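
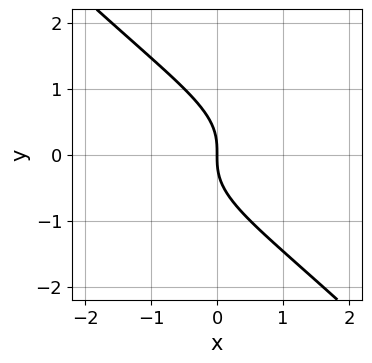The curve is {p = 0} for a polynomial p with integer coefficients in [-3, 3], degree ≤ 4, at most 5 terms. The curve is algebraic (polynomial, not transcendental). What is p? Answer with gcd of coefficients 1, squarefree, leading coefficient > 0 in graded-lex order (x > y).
x*y^2 + y^3 + x

Degree: a generic line meets the curve in up to 3 points, so deg p = 3.
Checking where it meets the axes: one y-axis crossing is at y = 0; one x-axis crossing is at x = 0.
These observations pin down the coefficients.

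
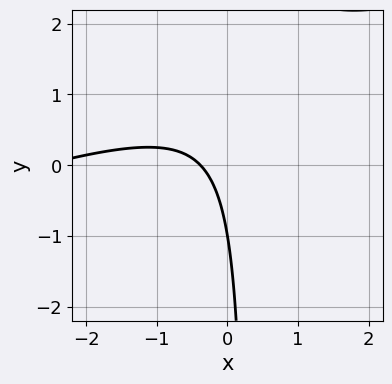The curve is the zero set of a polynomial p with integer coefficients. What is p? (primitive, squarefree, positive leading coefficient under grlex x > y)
(a) Degree: the shape is more complex than any degree-1 curve, so deg p = 2.
(b) From the axis intercepts and sections: it meets the y-axis at y = -1 (among the integer gridlines).
(c) These observations pin down the coefficients.

x^2 - 3*x*y + 3*x + y + 1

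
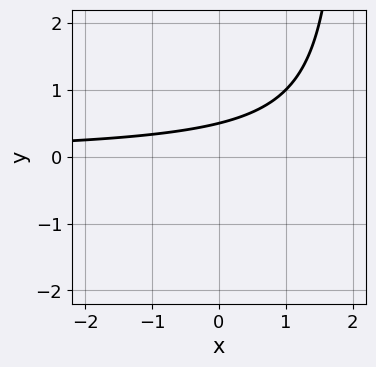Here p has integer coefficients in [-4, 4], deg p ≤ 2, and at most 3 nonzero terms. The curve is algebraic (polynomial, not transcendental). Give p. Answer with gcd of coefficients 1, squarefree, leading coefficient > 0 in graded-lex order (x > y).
x*y - 2*y + 1

First, degree: no degree-1 curve has this shape, so deg p = 2.
Then, against the integer gridlines: it misses every integer gridline on the x-axis.
Finally, together with the visible shape, these determine p as stated.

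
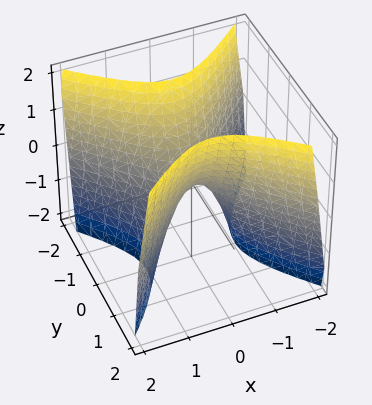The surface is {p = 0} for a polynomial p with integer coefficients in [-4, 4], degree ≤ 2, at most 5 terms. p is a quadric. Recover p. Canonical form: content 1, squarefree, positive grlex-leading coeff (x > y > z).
2*x^2 - 2*y^2 + z

Degree: a hyperbolic paraboloid; a quadric, so deg p = 2.
Symmetries: the y ↦ −y reflection is a symmetry, so y appears only in even powers; mirror symmetry x ↦ −x ⇒ only even powers of x.
Reading off the gridlines: one x-axis crossing is at x = 0; it meets the y-axis at y = 0 (among the integer gridlines); one z-axis crossing is at z = 0.
Matching integer coefficients to the picture gives p.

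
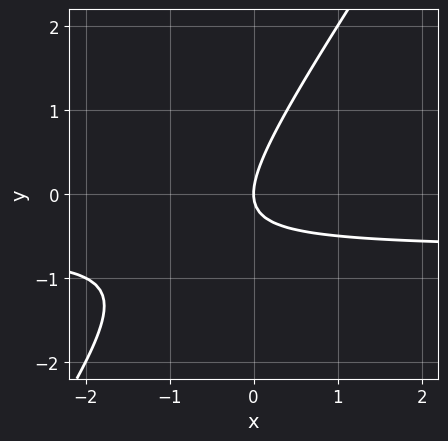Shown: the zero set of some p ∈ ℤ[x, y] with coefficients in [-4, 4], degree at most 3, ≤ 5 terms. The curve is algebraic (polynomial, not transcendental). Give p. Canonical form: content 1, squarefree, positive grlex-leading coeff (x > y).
(a) deg p = 2.
(b) Reading off the gridlines: it crosses the x-axis at the gridline x = 0; it crosses the y-axis at the gridline y = 0.
(c) Matching integer coefficients to the picture gives p.

3*x*y - 2*y^2 + 2*x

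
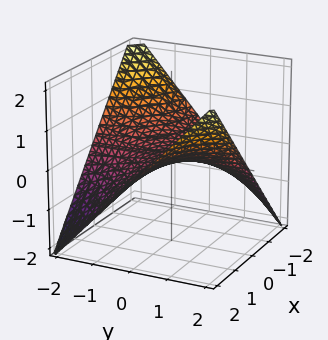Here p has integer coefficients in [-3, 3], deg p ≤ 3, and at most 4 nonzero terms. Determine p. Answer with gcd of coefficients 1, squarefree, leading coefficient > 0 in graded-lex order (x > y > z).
Degree: a saddle surface; a quadric, so deg p = 2.
From the axis intercepts and sections: the visible y-axis segment lies entirely on the surface; the visible x-axis segment lies entirely on the surface; one z-axis crossing is at z = 0.
The integer polynomial consistent with all of this is the stated p.

x*y - 2*z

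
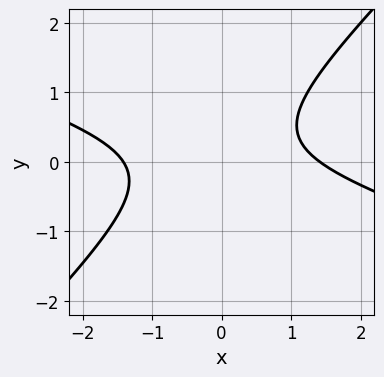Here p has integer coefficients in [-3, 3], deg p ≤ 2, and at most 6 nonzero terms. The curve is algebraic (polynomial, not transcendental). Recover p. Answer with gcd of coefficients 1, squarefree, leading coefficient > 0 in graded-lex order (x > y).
x^2 + 2*x*y - 3*y^2 + y - 2

The degree is 2 — the shape is more complex than any degree-1 curve.
Observable constraints: it misses every integer gridline on the y-axis.
Matching integer coefficients to the picture gives p.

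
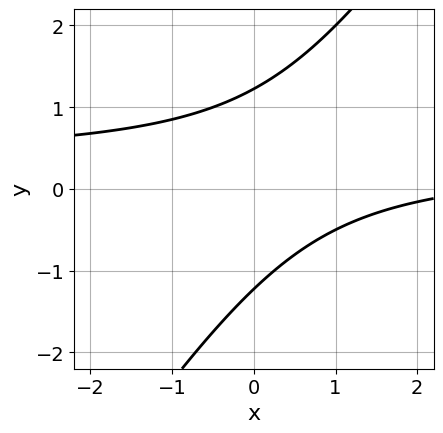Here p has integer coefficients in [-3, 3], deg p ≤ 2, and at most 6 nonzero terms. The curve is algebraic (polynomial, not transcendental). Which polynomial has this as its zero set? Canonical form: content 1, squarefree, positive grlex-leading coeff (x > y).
3*x*y - 2*y^2 - x + 3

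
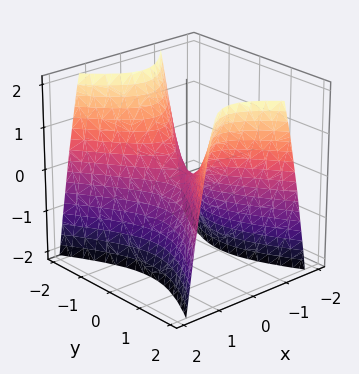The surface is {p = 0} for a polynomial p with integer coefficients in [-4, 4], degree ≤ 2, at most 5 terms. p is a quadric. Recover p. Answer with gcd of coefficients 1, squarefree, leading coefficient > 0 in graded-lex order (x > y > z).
(a) deg p = 2. A hyperbolic paraboloid; a quadric.
(b) Symmetries: the y ↦ −y reflection is a symmetry, so y appears only in even powers; it's symmetric under x → −x, forcing even powers of x.
(c) Reading off the gridlines: one x-axis crossing is at x = 0; it crosses the y-axis at the gridline y = 0.
(d) Putting this together gives p.

2*x^2 - y^2 + z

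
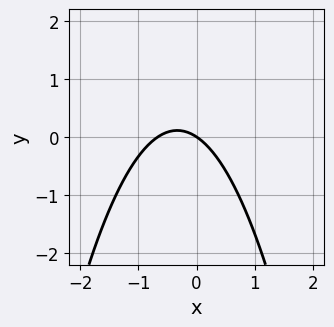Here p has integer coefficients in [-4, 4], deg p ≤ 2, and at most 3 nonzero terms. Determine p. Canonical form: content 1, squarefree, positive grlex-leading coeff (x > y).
3*x^2 + 2*x + 3*y

deg p = 2. A generic line meets the curve in up to 2 points.
Against the integer gridlines: it crosses the y-axis at the gridline y = 0; it crosses the x-axis at the gridline x = 0.
Putting this together gives p.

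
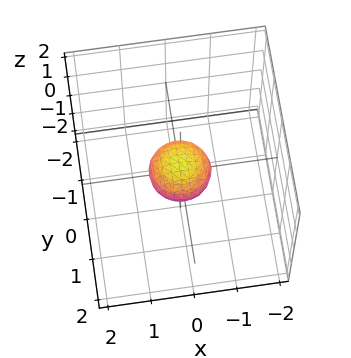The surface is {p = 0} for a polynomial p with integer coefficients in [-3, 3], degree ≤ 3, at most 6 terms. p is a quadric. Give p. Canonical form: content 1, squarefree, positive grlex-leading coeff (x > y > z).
1. The degree is 2 — a closed, bounded, convex surface; a quadric.
2. Symmetry: the z-axis is an axis of rotation, so x and y enter only as x² + y²; the z ↦ −z reflection is a symmetry, so z appears only in even powers.
3. Reading off the gridlines: a circular section at z = 0 has radius between 0 and 1.
4. Together with the visible shape, these determine p as stated.

2*x^2 + 2*y^2 + 3*z^2 - 1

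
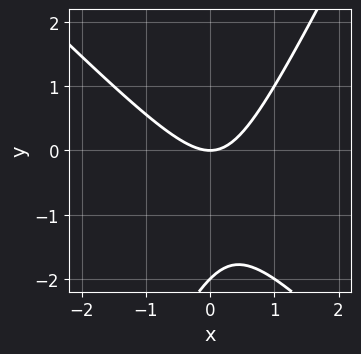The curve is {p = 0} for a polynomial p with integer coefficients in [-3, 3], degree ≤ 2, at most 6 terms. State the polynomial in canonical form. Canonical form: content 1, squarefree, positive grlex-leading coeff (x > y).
2*x^2 + x*y - y^2 - 2*y

Degree: no degree-1 curve has this shape, so deg p = 2.
Observable constraints: one x-axis crossing is at x = 0; the y-axis gridline crossings are at y ∈ {-2, 0}.
Matching integer coefficients to the picture gives p.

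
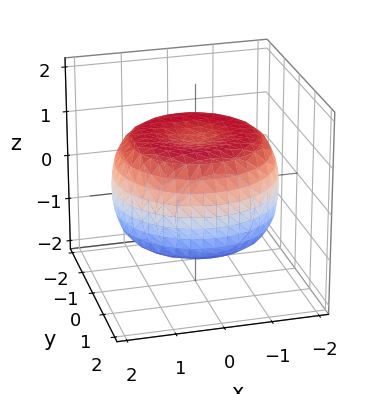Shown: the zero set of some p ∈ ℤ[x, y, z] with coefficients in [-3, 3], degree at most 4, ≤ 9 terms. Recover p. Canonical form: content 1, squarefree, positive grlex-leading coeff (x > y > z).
(a) deg p = 4.
(b) Symmetries: the z-axis is an axis of rotation, so x and y enter only as x² + y².
(c) Against the integer gridlines: the z-axis gridline crossings are at z ∈ {-1, 1}; a circular section at z = -1 has radius between 1 and 2.
(d) Fitting integer coefficients to these (and the overall shape) gives p.

x^4 + 2*x^2*y^2 + y^4 - 2*x^2 - 2*y^2 + 3*z^2 - 3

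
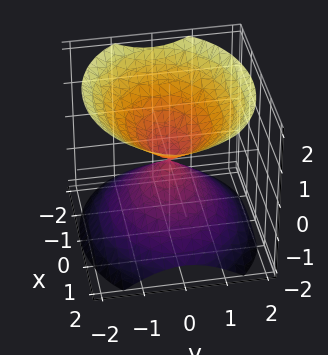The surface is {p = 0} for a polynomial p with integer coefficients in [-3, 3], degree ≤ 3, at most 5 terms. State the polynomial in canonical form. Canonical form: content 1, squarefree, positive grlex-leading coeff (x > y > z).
2*x^2 + 3*y^2 - 3*z^2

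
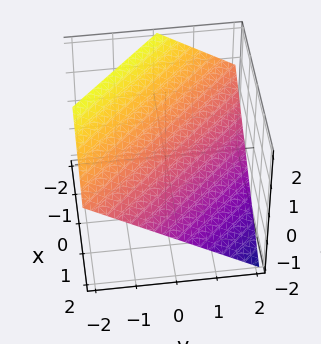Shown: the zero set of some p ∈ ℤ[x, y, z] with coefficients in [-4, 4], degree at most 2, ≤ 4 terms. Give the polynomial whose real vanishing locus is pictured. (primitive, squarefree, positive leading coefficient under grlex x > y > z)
First, deg p = 1. Every cross-section is a straight line — this is a plane.
Then, reading off the gridlines: one x-axis crossing is at x = 1; it crosses the y-axis at the gridline y = 1.
Finally, assembling these constraints gives the stated polynomial.

2*x + 2*y + 3*z - 2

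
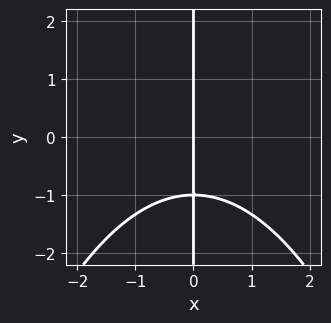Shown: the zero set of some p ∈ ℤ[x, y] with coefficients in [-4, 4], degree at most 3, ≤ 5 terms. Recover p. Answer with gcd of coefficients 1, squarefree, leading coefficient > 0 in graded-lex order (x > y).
x^3 + 3*x*y + 3*x

deg p = 3. No degree-2 curve has this shape.
Observable constraints: the visible y-axis segment lies entirely on the curve; it crosses the x-axis at the gridline x = 0.
Fitting integer coefficients to these (and the overall shape) gives p.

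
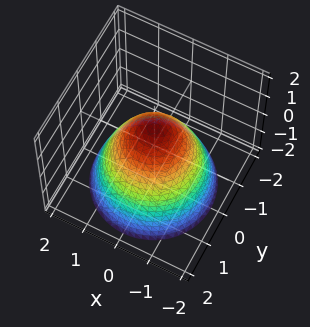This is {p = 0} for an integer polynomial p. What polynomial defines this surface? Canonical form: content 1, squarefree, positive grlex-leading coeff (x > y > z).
First, the degree is 2 — a generic line meets the surface in up to 2 points.
Then, by symmetry, the surface is invariant under rotation about z: p = q(x² + y², z).
Next, checking where it meets the axes: a circular section at z = -1 has radius between 1 and 2; it crosses the z-axis at the gridline z = 1.
Finally, together with the visible shape, these determine p as stated.

x^2 + y^2 + z - 1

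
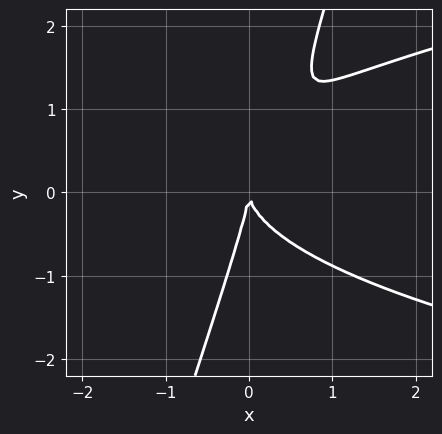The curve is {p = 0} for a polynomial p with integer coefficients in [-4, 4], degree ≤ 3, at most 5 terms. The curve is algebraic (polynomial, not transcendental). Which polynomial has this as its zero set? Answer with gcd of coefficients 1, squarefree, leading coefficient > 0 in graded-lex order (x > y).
3*x*y^2 - y^3 - 3*x^2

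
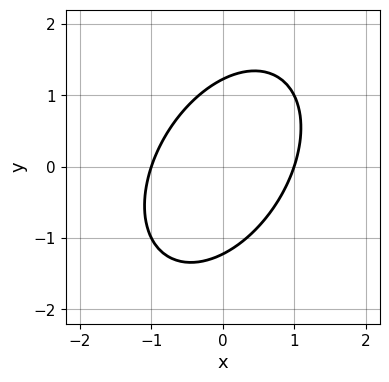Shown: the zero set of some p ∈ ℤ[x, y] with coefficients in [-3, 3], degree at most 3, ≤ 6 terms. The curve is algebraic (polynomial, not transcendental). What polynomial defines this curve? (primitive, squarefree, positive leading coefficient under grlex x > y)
3*x^2 - 2*x*y + 2*y^2 - 3

Degree: no degree-1 curve has this shape, so deg p = 2.
Against the integer gridlines: the x-axis gridline crossings are at x ∈ {-1, 1}.
Matching integer coefficients to the picture gives p.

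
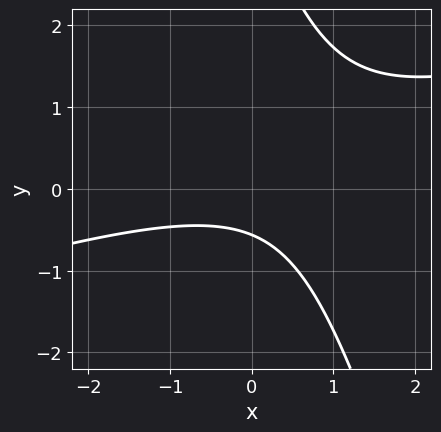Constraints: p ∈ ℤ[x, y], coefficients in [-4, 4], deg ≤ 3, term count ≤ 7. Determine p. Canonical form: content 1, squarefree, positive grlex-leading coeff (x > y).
x^2 - 3*x*y - y^2 + 3*y + 2

1. The degree is 2 — the shape is more complex than any degree-1 curve.
2. Observable constraints: it misses every integer gridline on the x-axis.
3. Fitting integer coefficients to these (and the overall shape) gives p.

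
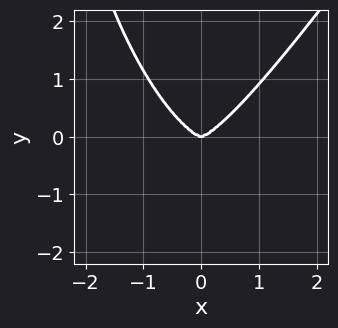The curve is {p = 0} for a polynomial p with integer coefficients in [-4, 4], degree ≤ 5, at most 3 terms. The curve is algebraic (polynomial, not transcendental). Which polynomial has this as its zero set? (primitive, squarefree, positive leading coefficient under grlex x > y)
3*x^4 - x*y^3 - 3*y^3

1. The degree is 4 — a generic line meets the curve in up to 4 points.
2. Checking where it meets the axes: one x-axis crossing is at x = 0; it meets the y-axis at y = 0 (among the integer gridlines).
3. Solving for integer coefficients yields p as stated.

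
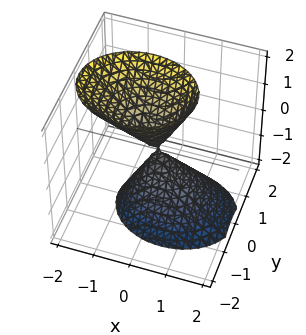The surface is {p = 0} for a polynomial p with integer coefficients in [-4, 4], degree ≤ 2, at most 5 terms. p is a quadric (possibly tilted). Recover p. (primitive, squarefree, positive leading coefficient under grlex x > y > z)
2*x^2 + x*z + 3*y^2 - z^2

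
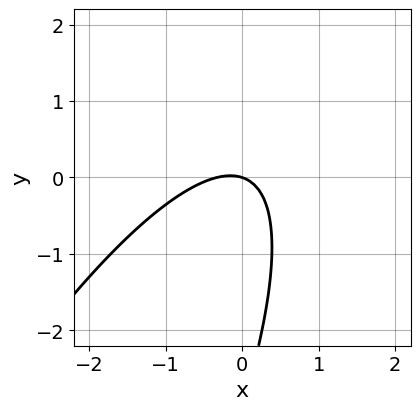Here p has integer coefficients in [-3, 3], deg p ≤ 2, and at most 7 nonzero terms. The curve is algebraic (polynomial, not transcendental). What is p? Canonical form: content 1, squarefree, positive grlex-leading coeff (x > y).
The degree is 2 — a generic line meets the curve in up to 2 points.
Observable constraints: it crosses the x-axis at the gridline x = 0; it crosses the y-axis at the gridline y = 0.
Fitting integer coefficients to these (and the overall shape) gives p.

3*x^2 - 3*x*y + y^2 + x + 3*y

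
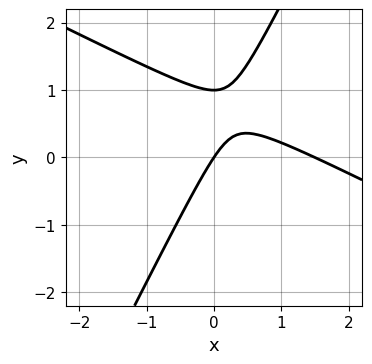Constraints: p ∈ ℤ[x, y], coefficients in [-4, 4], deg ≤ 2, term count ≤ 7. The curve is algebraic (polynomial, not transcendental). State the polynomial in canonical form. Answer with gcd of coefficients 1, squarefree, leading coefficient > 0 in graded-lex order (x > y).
2*x^2 + 3*x*y - 2*y^2 - 3*x + 2*y

1. Degree: the shape is more complex than any degree-1 curve, so deg p = 2.
2. Reading off the gridlines: one x-axis crossing is at x = 0; the y-axis gridline crossings are at y ∈ {0, 1}.
3. Solving for integer coefficients yields p as stated.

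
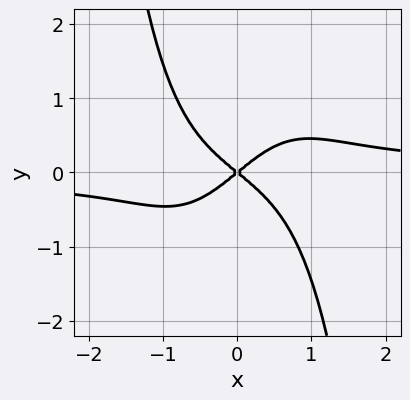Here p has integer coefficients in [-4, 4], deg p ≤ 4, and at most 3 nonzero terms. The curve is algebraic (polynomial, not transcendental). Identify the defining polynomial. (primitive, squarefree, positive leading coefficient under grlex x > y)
(a) Degree: no degree-3 curve has this shape, so deg p = 4.
(b) From the axis intercepts and sections: it meets the x-axis at x = 0 (among the integer gridlines); it crosses the y-axis at the gridline y = 0.
(c) The integer polynomial consistent with all of this is the stated p.

3*x^3*y - 2*x^2 + 3*y^2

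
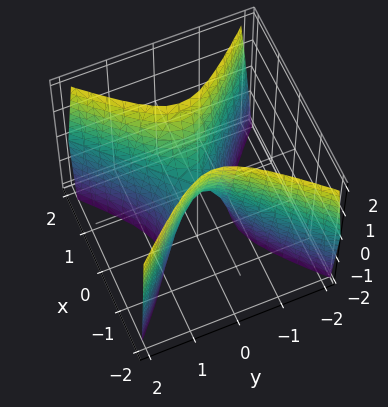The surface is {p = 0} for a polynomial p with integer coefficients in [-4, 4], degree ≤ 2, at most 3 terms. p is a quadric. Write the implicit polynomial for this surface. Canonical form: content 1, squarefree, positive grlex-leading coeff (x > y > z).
3*x^2 - 3*y^2 - z

(a) deg p = 2. A saddle surface; a quadric.
(b) Symmetries: mirror symmetry x ↦ −x ⇒ only even powers of x; the y ↦ −y reflection is a symmetry, so y appears only in even powers.
(c) Observable constraints: it crosses the z-axis at the gridline z = 0; it meets the y-axis at y = 0 (among the integer gridlines); one x-axis crossing is at x = 0.
(d) Solving for integer coefficients yields p as stated.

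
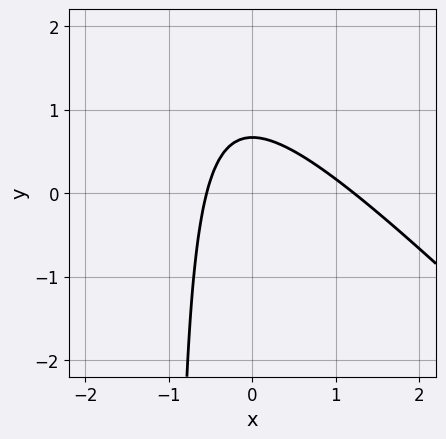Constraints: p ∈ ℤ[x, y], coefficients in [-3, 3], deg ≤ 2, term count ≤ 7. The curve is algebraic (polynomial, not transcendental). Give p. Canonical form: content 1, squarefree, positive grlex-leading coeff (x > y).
3*x^2 + 3*x*y - 2*x + 3*y - 2

1. deg p = 2. The shape is more complex than any degree-1 curve.
2. The integer polynomial consistent with all of this is the stated p.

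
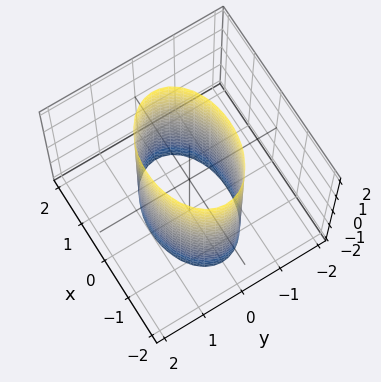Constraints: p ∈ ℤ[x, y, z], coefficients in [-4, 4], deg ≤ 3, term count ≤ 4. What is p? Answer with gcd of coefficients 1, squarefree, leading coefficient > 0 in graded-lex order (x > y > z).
1. deg p = 2.
2. Symmetries: it's symmetric under y → −y, forcing even powers of y; mirror symmetry x ↦ −x ⇒ only even powers of x; mirror symmetry z ↦ −z ⇒ only even powers of z.
3. From the visible intercepts: among the integer gridlines, it crosses the y-axis at y ∈ {-1, 1}; no z-intercept at any integer in the box.
4. Fitting integer coefficients to these (and the overall shape) gives p.

x^2 + 2*y^2 - 2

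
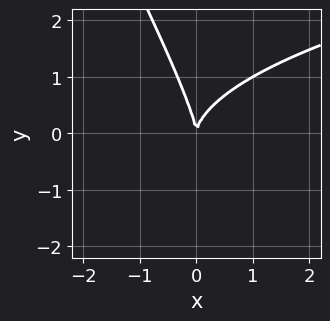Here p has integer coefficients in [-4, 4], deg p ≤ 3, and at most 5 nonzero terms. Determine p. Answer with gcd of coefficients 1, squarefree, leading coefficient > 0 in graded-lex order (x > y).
1. The degree is 3 — the shape is more complex than any degree-2 curve.
2. From the axis intercepts and sections: one y-axis crossing is at y = 0; it crosses the x-axis at the gridline x = 0.
3. Together with the visible shape, these determine p as stated.

2*x*y^2 + y^3 - 3*x^2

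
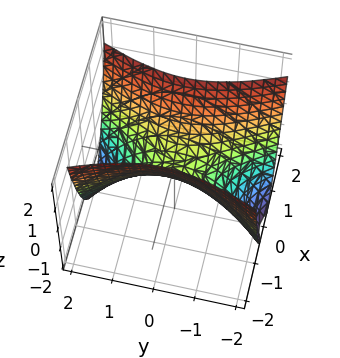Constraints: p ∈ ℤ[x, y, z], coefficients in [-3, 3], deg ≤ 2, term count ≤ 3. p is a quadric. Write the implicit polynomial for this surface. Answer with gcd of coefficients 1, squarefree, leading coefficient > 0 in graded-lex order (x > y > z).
The degree is 2 — a saddle surface; a quadric.
Symmetries: it's symmetric under x → −x, forcing even powers of x; mirror symmetry y ↦ −y ⇒ only even powers of y.
Reading off the gridlines: one y-axis crossing is at y = 0; it meets the x-axis at x = 0 (among the integer gridlines).
These observations pin down the coefficients.

3*x^2 - y^2 - 2*z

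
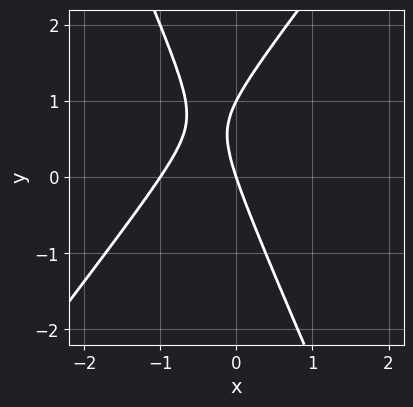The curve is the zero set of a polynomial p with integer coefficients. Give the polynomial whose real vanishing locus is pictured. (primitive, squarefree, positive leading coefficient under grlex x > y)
3*x^2 - x*y - y^2 + 3*x + y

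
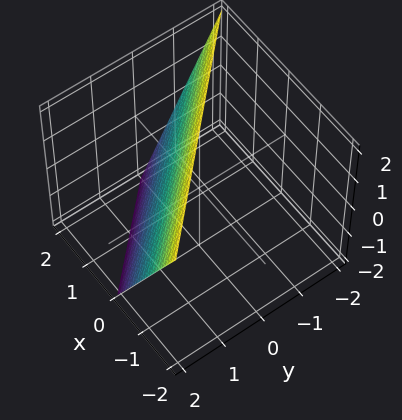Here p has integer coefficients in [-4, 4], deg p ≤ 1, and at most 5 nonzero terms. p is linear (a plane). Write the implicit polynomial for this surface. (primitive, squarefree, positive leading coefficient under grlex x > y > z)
2*x + 2*y + z - 2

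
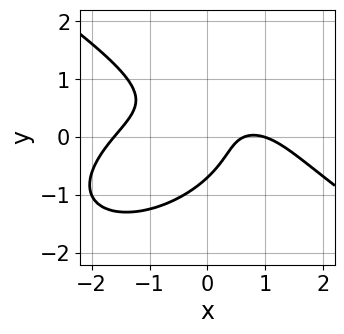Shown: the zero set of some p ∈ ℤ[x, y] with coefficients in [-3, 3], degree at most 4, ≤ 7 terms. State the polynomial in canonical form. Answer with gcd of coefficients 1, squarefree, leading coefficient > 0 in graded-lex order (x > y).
First, deg p = 3. A generic line meets the curve in up to 3 points.
Next, checking where it meets the axes: it meets the x-axis at x = 1 (among the integer gridlines).
Finally, these observations pin down the coefficients.

x^3 + 3*y^3 + 3*x*y - 2*x + 1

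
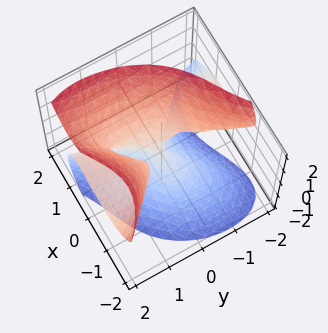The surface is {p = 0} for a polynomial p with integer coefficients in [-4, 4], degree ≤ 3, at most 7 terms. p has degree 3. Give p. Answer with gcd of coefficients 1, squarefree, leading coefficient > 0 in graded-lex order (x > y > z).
1. deg p = 3. No degree-2 surface has this shape.
2. Reading off the gridlines: one y-axis crossing is at y = 0; one x-axis crossing is at x = 0.
3. Together with the visible shape, these determine p as stated.

3*x^3 - 3*x*y*z + 3*y^2*z - 2*z^3 - y^2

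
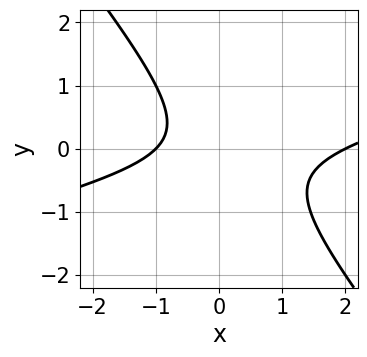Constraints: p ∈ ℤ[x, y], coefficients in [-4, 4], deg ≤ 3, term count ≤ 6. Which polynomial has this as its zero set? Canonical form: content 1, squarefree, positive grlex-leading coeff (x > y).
x^2 - 3*x*y - 3*y^2 - x - 2

First, degree: no degree-1 curve has this shape, so deg p = 2.
Next, against the integer gridlines: no y-intercept at any integer in the box; the x-axis gridline crossings are at x ∈ {-1, 2}.
Finally, fitting integer coefficients to these (and the overall shape) gives p.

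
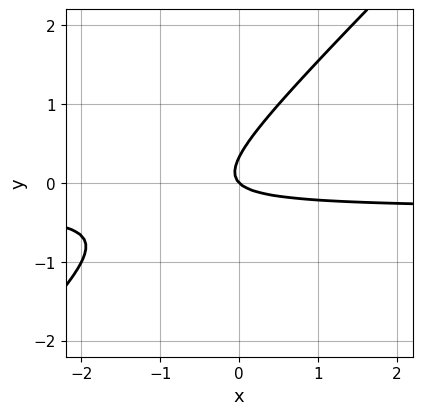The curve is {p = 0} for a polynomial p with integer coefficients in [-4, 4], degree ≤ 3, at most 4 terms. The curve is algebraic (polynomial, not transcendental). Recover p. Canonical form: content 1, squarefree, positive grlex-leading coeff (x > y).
Degree: a generic line meets the curve in up to 2 points, so deg p = 2.
Against the integer gridlines: it meets the y-axis at y = 0 (among the integer gridlines); it crosses the x-axis at the gridline x = 0.
Matching integer coefficients to the picture gives p.

3*x*y - 3*y^2 + x + y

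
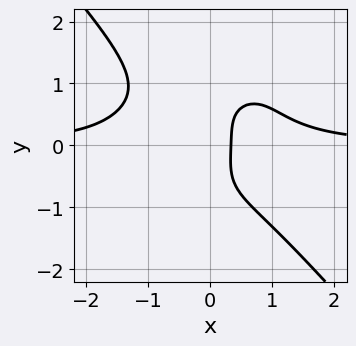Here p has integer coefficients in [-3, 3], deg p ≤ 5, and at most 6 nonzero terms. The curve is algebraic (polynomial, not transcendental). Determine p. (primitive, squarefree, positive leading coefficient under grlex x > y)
3*x^3*y + 2*y^4 - 3*x + 1

The degree is 4 — a generic line meets the curve in up to 4 points.
From the visible intercepts: the curve avoids every integer y-axis point in the box.
Together with the visible shape, these determine p as stated.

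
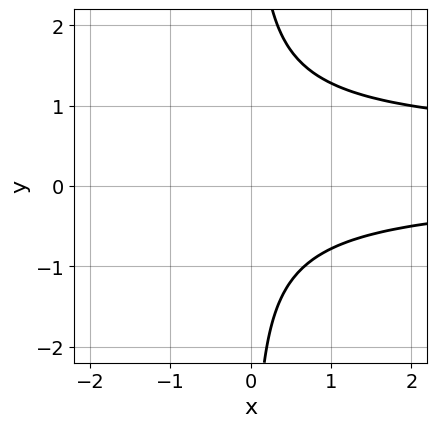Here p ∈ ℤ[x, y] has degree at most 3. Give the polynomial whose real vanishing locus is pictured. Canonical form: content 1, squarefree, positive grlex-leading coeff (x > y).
1. Degree: the shape is more complex than any degree-2 curve, so deg p = 3.
2. From the axis intercepts and sections: no y-intercept at any integer in the box; no x-intercept at any integer in the box.
3. Matching integer coefficients to the picture gives p.

2*x*y^2 - x*y - 2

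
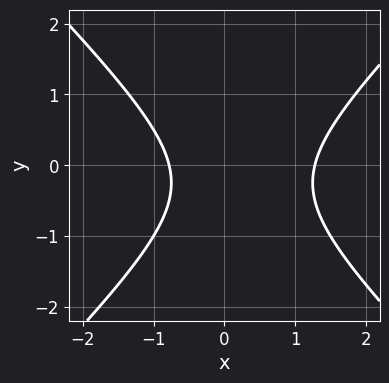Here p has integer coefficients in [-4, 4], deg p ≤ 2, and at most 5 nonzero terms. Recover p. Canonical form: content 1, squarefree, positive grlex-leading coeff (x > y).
2*x^2 - 2*y^2 - x - y - 2

Degree: the shape is more complex than any degree-1 curve, so deg p = 2.
From the visible intercepts: the curve avoids every integer y-axis point in the box.
These observations pin down the coefficients.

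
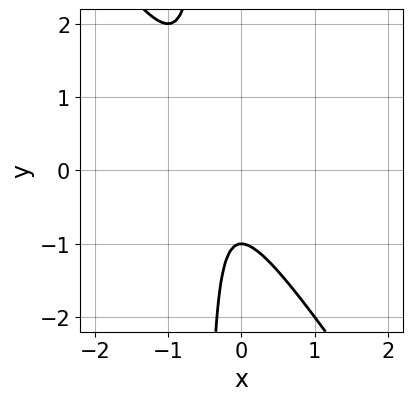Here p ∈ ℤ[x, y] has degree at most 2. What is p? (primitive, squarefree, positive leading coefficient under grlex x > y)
First, the degree is 2 — no degree-1 curve has this shape.
Next, reading off the gridlines: one y-axis crossing is at y = -1; it misses every integer gridline on the x-axis.
Finally, fitting integer coefficients to these (and the overall shape) gives p.

3*x^2 + 2*x*y + 2*x + y + 1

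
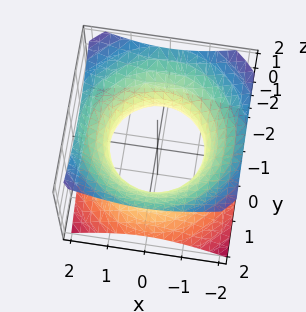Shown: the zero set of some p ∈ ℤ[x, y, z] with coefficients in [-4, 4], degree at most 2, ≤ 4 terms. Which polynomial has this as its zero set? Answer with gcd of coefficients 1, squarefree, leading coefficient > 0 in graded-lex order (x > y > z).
2*x^2 + 2*y^2 - 3*z^2 - 3

(a) Degree: no degree-1 surface has this shape, so deg p = 2.
(b) Symmetries: every cross-section ⟂ z is a circle, so x, y appear only via x² + y².
(c) Observable constraints: a circular section at z = -1 has radius between 1 and 2; no z-intercept at any integer in the box.
(d) Together with the visible shape, these determine p as stated.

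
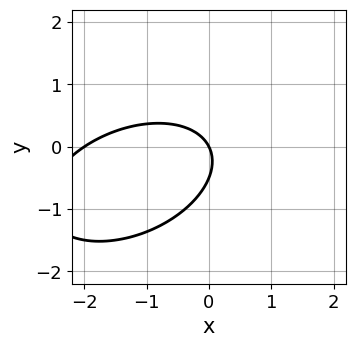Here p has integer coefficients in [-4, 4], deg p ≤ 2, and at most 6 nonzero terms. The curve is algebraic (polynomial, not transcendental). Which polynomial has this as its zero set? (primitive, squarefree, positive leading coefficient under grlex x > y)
x^2 - x*y + 2*y^2 + 2*x + y

Degree: no degree-1 curve has this shape, so deg p = 2.
Against the integer gridlines: the x-axis gridline crossings are at x ∈ {-2, 0}; it meets the y-axis at y = 0 (among the integer gridlines).
The integer polynomial consistent with all of this is the stated p.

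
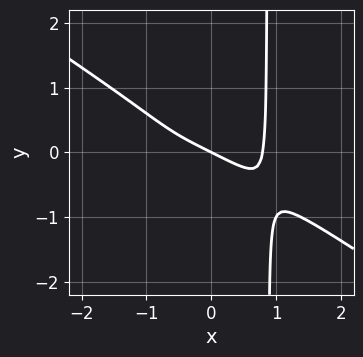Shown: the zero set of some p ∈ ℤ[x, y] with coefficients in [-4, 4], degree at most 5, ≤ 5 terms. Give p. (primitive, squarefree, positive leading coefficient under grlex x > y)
(a) The degree is 4 — no degree-3 curve has this shape.
(b) Observable constraints: one y-axis crossing is at y = 0; it crosses the x-axis at the gridline x = 0.
(c) Solving for integer coefficients yields p as stated.

2*x^4 + 3*x^3*y - x - 2*y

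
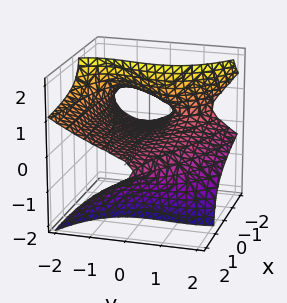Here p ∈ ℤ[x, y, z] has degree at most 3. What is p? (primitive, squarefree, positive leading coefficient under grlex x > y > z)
deg p = 3. A generic line meets the surface in up to 3 points.
Checking where it meets the axes: the visible x-axis segment lies entirely on the surface; one z-axis crossing is at z = 0; one y-axis crossing is at y = 0.
Matching integer coefficients to the picture gives p.

3*x*z^2 + y^3 + y^2*z + x*y + 3*z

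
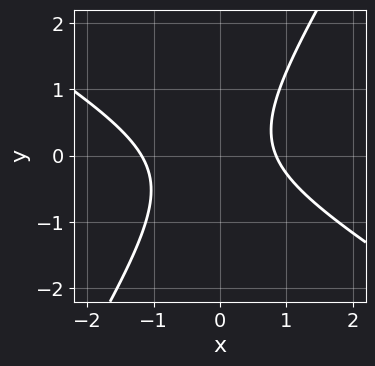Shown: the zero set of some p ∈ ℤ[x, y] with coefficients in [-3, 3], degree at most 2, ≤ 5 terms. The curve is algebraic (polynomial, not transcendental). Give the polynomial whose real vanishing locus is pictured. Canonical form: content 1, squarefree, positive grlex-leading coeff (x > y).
Degree: no degree-1 curve has this shape, so deg p = 2.
Checking where it meets the axes: no y-intercept at any integer in the box.
Fitting integer coefficients to these (and the overall shape) gives p.

3*x^2 + 3*x*y - 3*y^2 + x - 3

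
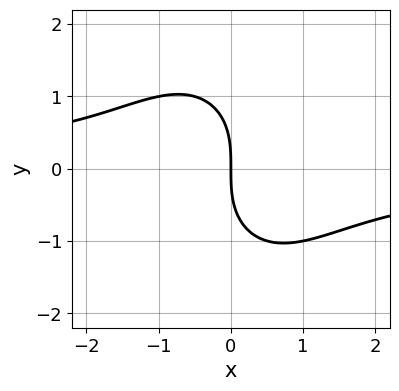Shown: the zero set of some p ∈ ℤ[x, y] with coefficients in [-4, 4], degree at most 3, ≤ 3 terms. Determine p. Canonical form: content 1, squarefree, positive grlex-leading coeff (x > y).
2*x^2*y + y^3 + 3*x

1. deg p = 3. No degree-2 curve has this shape.
2. Against the integer gridlines: it crosses the x-axis at the gridline x = 0; it crosses the y-axis at the gridline y = 0.
3. The integer polynomial consistent with all of this is the stated p.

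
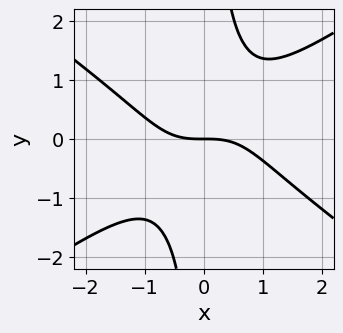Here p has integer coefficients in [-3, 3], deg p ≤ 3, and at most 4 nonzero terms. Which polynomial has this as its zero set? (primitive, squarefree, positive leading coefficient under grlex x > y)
x^3 - 2*x*y^2 + 2*y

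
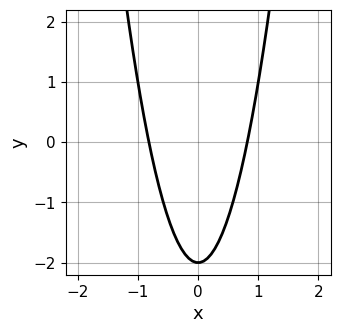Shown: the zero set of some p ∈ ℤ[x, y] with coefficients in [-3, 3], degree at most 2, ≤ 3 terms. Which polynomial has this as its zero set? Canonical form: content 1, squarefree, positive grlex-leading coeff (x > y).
3*x^2 - y - 2

(a) Degree: the shape is more complex than any degree-1 curve, so deg p = 2.
(b) Symmetries: the x ↦ −x reflection is a symmetry, so x appears only in even powers.
(c) Observable constraints: it crosses the y-axis at the gridline y = -2.
(d) Fitting integer coefficients to these (and the overall shape) gives p.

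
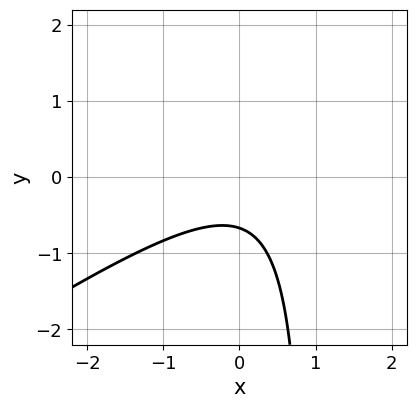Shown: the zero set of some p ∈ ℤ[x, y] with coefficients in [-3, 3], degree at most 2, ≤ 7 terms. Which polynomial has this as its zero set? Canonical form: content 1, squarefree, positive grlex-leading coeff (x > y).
(a) Degree: no degree-1 curve has this shape, so deg p = 2.
(b) Checking where it meets the axes: it misses every integer gridline on the x-axis.
(c) Matching integer coefficients to the picture gives p.

2*x^2 - 3*x*y - x + 3*y + 2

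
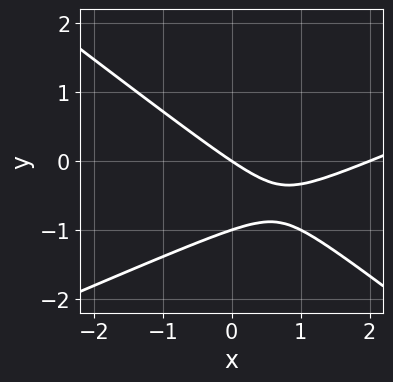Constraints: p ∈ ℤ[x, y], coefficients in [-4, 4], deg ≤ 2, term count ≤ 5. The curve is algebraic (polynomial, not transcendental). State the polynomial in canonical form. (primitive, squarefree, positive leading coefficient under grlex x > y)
x^2 - x*y - 3*y^2 - 2*x - 3*y

(a) The degree is 2 — a generic line meets the curve in up to 2 points.
(b) Reading off the gridlines: the x-axis gridline crossings are at x ∈ {0, 2}; among the integer gridlines, it crosses the y-axis at y ∈ {-1, 0}.
(c) Assembling these constraints gives the stated polynomial.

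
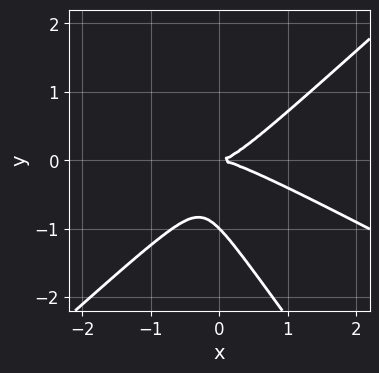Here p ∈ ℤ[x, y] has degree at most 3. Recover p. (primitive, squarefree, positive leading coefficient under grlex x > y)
(a) The degree is 3 — no degree-2 curve has this shape.
(b) From the visible intercepts: one x-axis crossing is at x = 0; the y-axis gridline crossings are at y ∈ {-1, 0}.
(c) Matching integer coefficients to the picture gives p.

2*x^3 + 3*x^2*y - 3*x*y^2 - 3*y^3 - 3*y^2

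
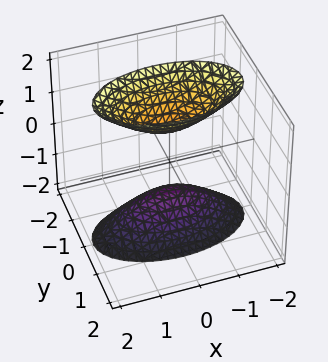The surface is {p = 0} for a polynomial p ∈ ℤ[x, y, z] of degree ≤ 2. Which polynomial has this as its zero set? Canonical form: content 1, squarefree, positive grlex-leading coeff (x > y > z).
x^2 + 3*y^2 - z^2 + 1

First, there are 2 components. They look like related sheets of one shape, so recover p as a whole.
Next, deg p = 2. Two separate bowl-shaped sheets opening away from each other; a quadric.
Next, symmetries: it's symmetric under y → −y, forcing even powers of y; the x ↦ −x reflection is a symmetry, so x appears only in even powers; mirror symmetry z ↦ −z ⇒ only even powers of z.
Next, checking where it meets the axes: the z-axis gridline crossings are at z ∈ {-1, 1}; it misses every integer gridline on the x-axis; no y-intercept at any integer in the box.
Finally, putting this together gives p.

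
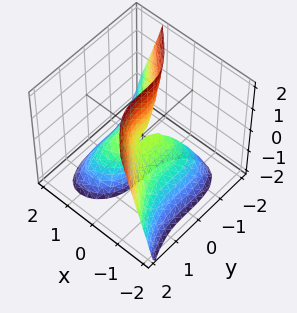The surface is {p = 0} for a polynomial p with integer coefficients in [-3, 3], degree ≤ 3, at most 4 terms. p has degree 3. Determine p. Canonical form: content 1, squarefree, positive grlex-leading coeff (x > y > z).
2*x^3 + y^3 + 3*x*z

1. Degree: no degree-2 surface has this shape, so deg p = 3.
2. Checking where it meets the axes: it meets the x-axis at x = 0 (among the integer gridlines); it meets the y-axis at y = 0 (among the integer gridlines); the visible z-axis segment lies entirely on the surface.
3. Assembling these constraints gives the stated polynomial.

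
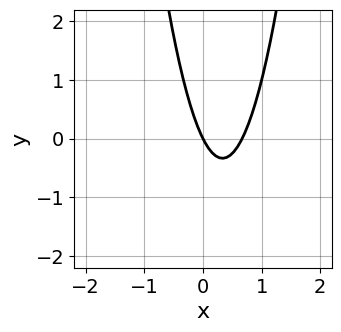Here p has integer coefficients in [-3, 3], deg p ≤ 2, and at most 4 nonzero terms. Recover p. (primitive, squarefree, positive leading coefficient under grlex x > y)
3*x^2 - 2*x - y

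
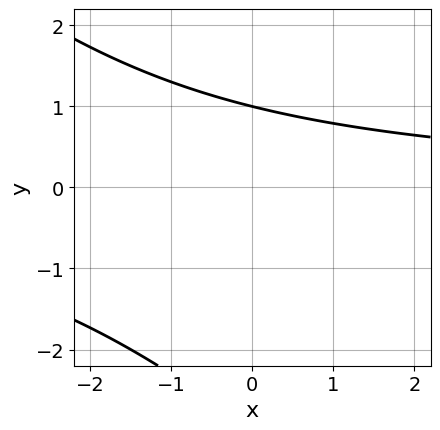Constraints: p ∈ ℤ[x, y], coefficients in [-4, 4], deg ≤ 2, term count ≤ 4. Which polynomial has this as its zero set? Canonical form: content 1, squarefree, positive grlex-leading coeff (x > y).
1. The degree is 2 — no degree-1 curve has this shape.
2. From the axis intercepts and sections: the curve avoids every integer x-axis point in the box; one y-axis crossing is at y = 1.
3. Assembling these constraints gives the stated polynomial.

x*y + y^2 + 2*y - 3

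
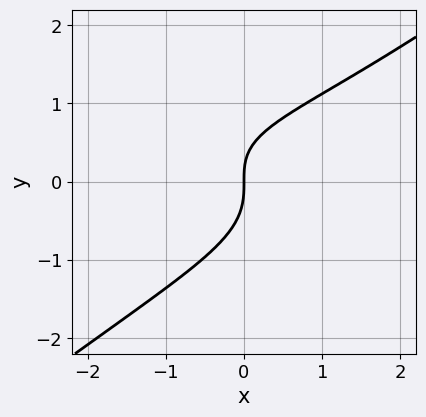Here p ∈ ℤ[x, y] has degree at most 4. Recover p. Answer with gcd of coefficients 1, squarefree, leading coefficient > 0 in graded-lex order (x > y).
x^2*y + x*y^2 - 3*y^3 - x*y + 3*x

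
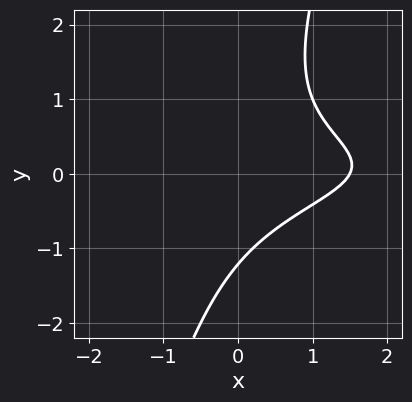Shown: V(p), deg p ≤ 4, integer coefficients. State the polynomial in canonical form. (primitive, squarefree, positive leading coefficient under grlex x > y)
3*x*y^2 - y^3 + 2*x - y - 3

(a) The degree is 3 — the shape is more complex than any degree-2 curve.
(b) The integer polynomial consistent with all of this is the stated p.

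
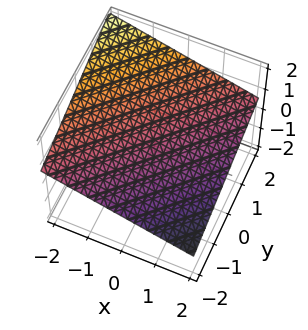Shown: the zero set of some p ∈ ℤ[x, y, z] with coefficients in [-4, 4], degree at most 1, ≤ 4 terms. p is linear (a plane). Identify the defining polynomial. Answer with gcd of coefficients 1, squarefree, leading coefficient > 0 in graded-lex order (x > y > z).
x - y + 3*z - 2

1. The degree is 1 — every cross-section is a straight line — this is a plane.
2. Against the integer gridlines: one y-axis crossing is at y = -2; it meets the x-axis at x = 2 (among the integer gridlines).
3. Fitting integer coefficients to these (and the overall shape) gives p.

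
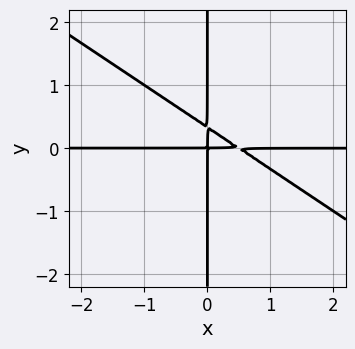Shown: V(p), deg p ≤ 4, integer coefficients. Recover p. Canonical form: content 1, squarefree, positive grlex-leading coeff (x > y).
1. deg p = 3. No degree-2 curve has this shape.
2. From the visible intercepts: the visible y-axis segment lies entirely on the curve; every point of the x-axis in the box is on the curve.
3. Together with the visible shape, these determine p as stated.

2*x^2*y + 3*x*y^2 - x*y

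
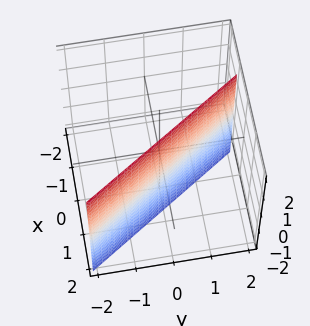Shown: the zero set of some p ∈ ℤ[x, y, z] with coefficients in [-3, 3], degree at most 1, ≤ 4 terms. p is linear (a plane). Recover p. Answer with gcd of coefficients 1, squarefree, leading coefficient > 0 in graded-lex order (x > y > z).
3*x + 2*y - 2

First, deg p = 1. The surface is flat (a plane).
Next, observable constraints: the surface avoids every integer z-axis point in the box; one y-axis crossing is at y = 1.
Finally, together with the visible shape, these determine p as stated.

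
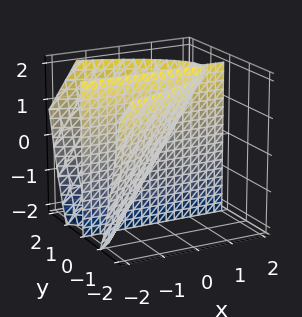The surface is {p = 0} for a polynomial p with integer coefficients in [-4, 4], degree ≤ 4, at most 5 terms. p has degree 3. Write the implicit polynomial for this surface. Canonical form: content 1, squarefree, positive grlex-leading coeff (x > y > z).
First, there are 2 components.
Next, deg p = 3.
Then, from the visible intercepts: the visible x-axis segment lies entirely on the surface; one y-axis crossing is at y = 0.
Finally, putting this together gives p.

2*y^3 + 3*x*y - 2*y*z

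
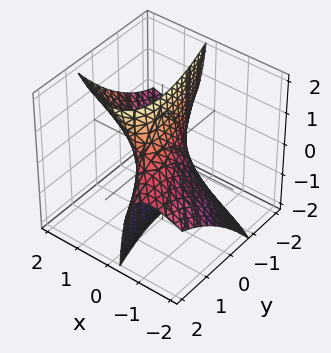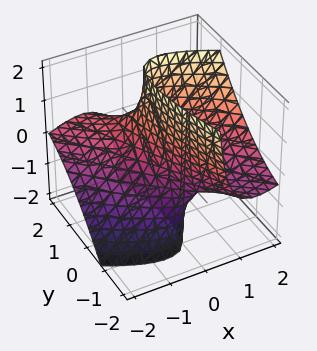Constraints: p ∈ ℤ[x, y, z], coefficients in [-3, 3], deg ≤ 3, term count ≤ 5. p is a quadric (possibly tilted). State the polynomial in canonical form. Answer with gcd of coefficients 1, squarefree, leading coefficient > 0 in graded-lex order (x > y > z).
2*x^2 + 3*x*y - 3*x*z + y^2 - 1

1. Degree: the shape is more complex than any degree-1 surface, so deg p = 2.
2. Checking where it meets the axes: among the integer gridlines, it crosses the y-axis at y ∈ {-1, 1}; no z-intercept at any integer in the box.
3. Fitting integer coefficients to these (and the overall shape) gives p.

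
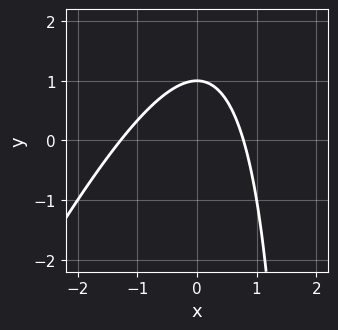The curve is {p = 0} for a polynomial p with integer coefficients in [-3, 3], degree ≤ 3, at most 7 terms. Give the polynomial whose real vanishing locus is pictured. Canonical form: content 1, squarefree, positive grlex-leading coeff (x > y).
The degree is 2 — no degree-1 curve has this shape.
From the visible intercepts: it crosses the y-axis at the gridline y = 1.
These observations pin down the coefficients.

2*x^2 - x*y + x + 2*y - 2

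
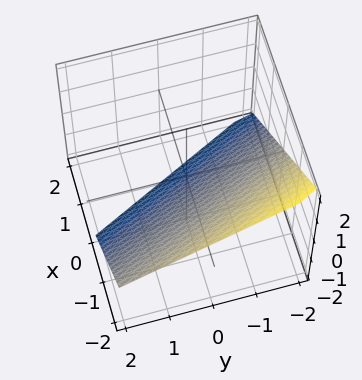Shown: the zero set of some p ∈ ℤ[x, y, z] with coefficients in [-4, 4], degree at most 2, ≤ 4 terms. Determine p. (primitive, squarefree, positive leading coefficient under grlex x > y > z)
1. Degree: the surface is flat (a plane), so deg p = 1.
2. Against the integer gridlines: it crosses the y-axis at the gridline y = -2; one x-axis crossing is at x = -1; it meets the z-axis at z = -1 (among the integer gridlines).
3. Putting this together gives p.

2*x + y + 2*z + 2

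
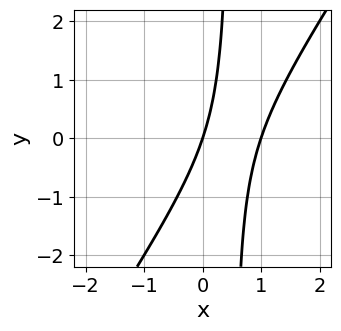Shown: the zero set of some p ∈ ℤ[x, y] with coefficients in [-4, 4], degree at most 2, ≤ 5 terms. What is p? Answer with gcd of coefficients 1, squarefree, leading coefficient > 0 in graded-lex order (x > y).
3*x^2 - 2*x*y - 3*x + y

deg p = 2. The shape is more complex than any degree-1 curve.
Checking where it meets the axes: the x-axis gridline crossings are at x ∈ {0, 1}; one y-axis crossing is at y = 0.
These observations pin down the coefficients.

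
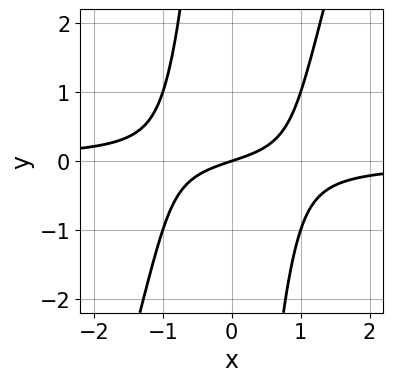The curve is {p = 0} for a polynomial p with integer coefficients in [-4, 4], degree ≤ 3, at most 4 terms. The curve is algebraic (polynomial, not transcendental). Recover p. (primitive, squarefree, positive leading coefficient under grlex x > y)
3*x^2*y - x*y^2 + x - 3*y

1. deg p = 3. A generic line meets the curve in up to 3 points.
2. Against the integer gridlines: one y-axis crossing is at y = 0; it crosses the x-axis at the gridline x = 0.
3. Putting this together gives p.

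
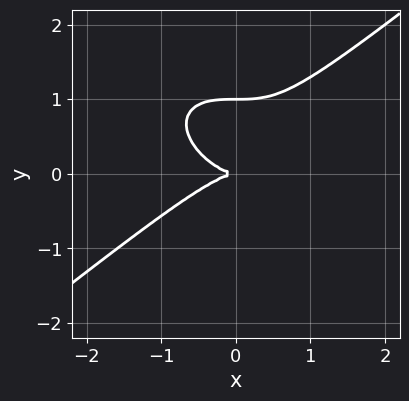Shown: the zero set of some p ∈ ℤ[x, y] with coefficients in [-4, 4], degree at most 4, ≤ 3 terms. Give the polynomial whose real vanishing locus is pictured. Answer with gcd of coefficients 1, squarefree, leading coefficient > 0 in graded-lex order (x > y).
First, the degree is 3 — no degree-2 curve has this shape.
Then, checking where it meets the axes: one x-axis crossing is at x = 0; the y-axis gridline crossings are at y ∈ {0, 1}.
Finally, putting this together gives p.

x^3 - 2*y^3 + 2*y^2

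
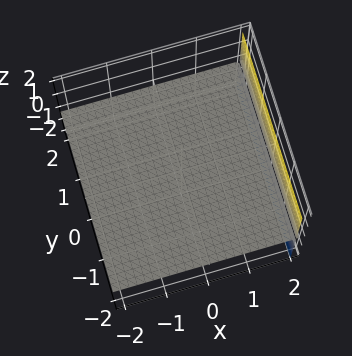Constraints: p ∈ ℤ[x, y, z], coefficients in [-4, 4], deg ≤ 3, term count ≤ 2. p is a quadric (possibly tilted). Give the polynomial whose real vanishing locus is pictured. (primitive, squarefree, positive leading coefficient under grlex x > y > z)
x*z - 2*z

First, I count 2 distinct pieces. Treating them together as one polynomial.
Next, the degree is 2 — no degree-1 surface has this shape.
Then, checking where it meets the axes: one z-axis crossing is at z = 0; every point of the x-axis in the box is on the surface; the visible y-axis segment lies entirely on the surface.
Finally, solving for integer coefficients yields p as stated.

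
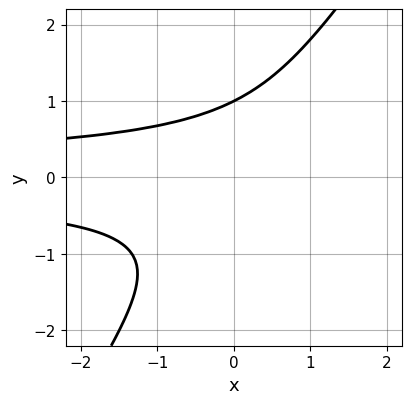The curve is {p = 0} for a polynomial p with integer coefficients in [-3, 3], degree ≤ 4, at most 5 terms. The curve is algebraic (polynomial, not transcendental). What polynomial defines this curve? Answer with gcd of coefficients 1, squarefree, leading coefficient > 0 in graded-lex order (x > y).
3*x*y^2 - 2*y^3 + 2

(a) The degree is 3 — a generic line meets the curve in up to 3 points.
(b) Checking where it meets the axes: one y-axis crossing is at y = 1; the curve avoids every integer x-axis point in the box.
(c) Solving for integer coefficients yields p as stated.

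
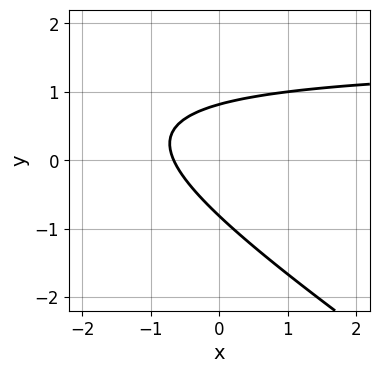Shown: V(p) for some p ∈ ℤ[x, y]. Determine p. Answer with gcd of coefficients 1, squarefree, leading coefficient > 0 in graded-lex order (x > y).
(a) The degree is 2 — no degree-1 curve has this shape.
(b) Matching integer coefficients to the picture gives p.

2*x*y + 3*y^2 - 3*x - 2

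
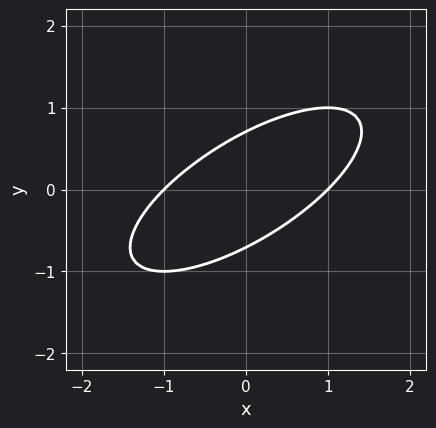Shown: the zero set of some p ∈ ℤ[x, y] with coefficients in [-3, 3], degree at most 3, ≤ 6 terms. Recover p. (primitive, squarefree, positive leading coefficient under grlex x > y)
x^2 - 2*x*y + 2*y^2 - 1

deg p = 2. No degree-1 curve has this shape.
From the axis intercepts and sections: among the integer gridlines, it crosses the x-axis at x ∈ {-1, 1}.
Together with the visible shape, these determine p as stated.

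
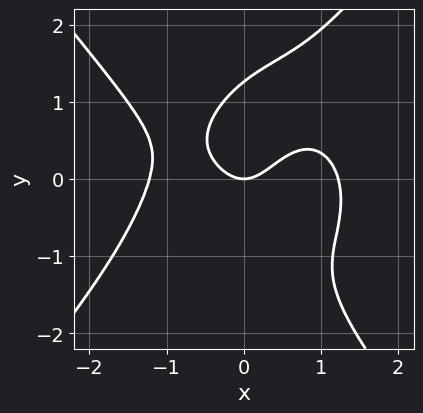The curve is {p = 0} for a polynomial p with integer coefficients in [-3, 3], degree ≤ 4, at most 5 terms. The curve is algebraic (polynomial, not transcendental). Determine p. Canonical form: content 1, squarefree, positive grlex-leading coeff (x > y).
2*x^4 - y^4 + 3*x*y^2 - 3*x^2 + 2*y

(a) deg p = 4. No degree-3 curve has this shape.
(b) Reading off the gridlines: one y-axis crossing is at y = 0; it crosses the x-axis at the gridline x = 0.
(c) The integer polynomial consistent with all of this is the stated p.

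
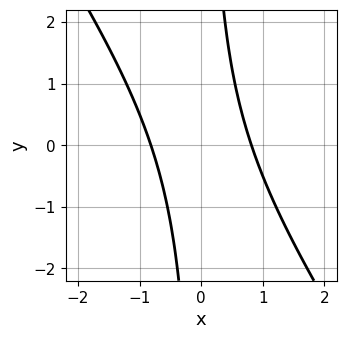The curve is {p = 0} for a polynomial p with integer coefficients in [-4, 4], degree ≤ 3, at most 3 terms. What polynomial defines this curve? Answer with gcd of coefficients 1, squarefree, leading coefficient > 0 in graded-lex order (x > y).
1. Degree: the shape is more complex than any degree-1 curve, so deg p = 2.
2. Observable constraints: the curve avoids every integer y-axis point in the box.
3. Together with the visible shape, these determine p as stated.

3*x^2 + 2*x*y - 2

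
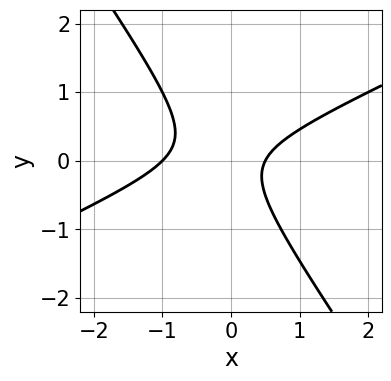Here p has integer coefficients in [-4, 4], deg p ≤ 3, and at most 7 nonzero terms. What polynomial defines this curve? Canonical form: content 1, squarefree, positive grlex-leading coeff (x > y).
(a) Degree: no degree-1 curve has this shape, so deg p = 2.
(b) Checking where it meets the axes: it crosses the x-axis at the gridline x = -1; no y-intercept at any integer in the box.
(c) Solving for integer coefficients yields p as stated.

2*x^2 - 3*x*y - 3*y^2 + x - 1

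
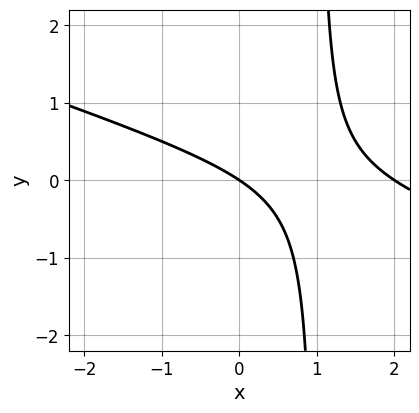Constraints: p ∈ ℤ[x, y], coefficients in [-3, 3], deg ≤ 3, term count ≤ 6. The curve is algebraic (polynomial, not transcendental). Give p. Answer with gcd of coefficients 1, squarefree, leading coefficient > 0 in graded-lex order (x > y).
(a) deg p = 2. A generic line meets the curve in up to 2 points.
(b) Observable constraints: one y-axis crossing is at y = 0; among the integer gridlines, it crosses the x-axis at x ∈ {0, 2}.
(c) Matching integer coefficients to the picture gives p.

x^2 + 3*x*y - 2*x - 3*y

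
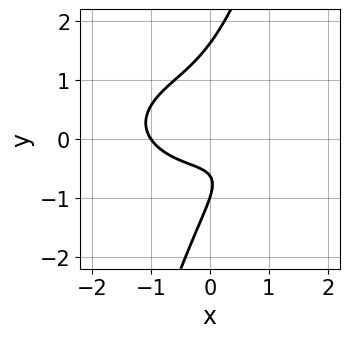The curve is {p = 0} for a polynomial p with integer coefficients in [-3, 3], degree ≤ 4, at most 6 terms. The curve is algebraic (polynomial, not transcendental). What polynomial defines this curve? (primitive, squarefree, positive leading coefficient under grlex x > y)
x^3 + 3*x*y^2 - y^3 + 2*y + 1

The degree is 3 — no degree-2 curve has this shape.
Observable constraints: it meets the y-axis at y = -1 (among the integer gridlines); it meets the x-axis at x = -1 (among the integer gridlines).
Together with the visible shape, these determine p as stated.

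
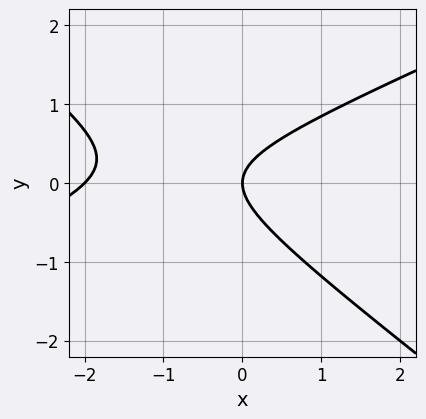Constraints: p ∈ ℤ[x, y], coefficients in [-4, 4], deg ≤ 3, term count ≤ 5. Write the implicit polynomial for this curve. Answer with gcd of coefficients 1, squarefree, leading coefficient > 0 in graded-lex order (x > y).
x^2 - x*y - 3*y^2 + 2*x

1. The degree is 2 — the shape is more complex than any degree-1 curve.
2. Checking where it meets the axes: among the integer gridlines, it crosses the x-axis at x ∈ {-2, 0}; it crosses the y-axis at the gridline y = 0.
3. The integer polynomial consistent with all of this is the stated p.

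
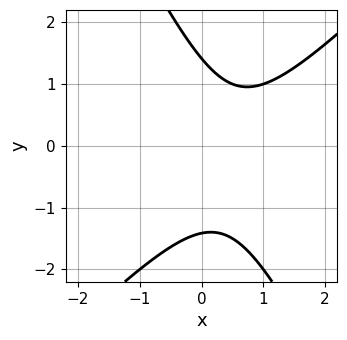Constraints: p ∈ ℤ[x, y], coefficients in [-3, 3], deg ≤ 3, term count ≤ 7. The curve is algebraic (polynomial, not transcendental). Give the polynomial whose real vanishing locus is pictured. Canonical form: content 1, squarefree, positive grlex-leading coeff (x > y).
2*x^2 - x*y - y^2 - 2*x + 2

Degree: a generic line meets the curve in up to 2 points, so deg p = 2.
Observable constraints: it misses every integer gridline on the x-axis.
Together with the visible shape, these determine p as stated.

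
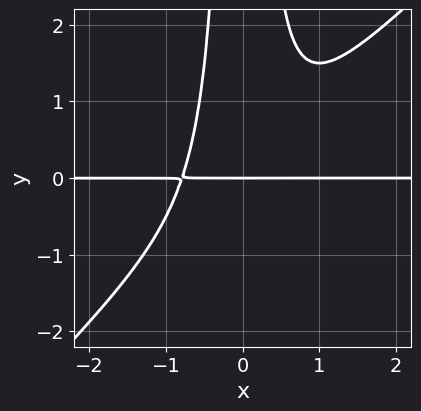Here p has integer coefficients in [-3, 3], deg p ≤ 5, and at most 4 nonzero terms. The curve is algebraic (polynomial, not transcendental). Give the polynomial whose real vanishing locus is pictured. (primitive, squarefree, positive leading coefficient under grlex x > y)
deg p = 4.
Against the integer gridlines: one y-axis crossing is at y = 0; every point of the x-axis in the box is on the curve.
Putting this together gives p.

2*x^3*y - 2*x^2*y^2 + y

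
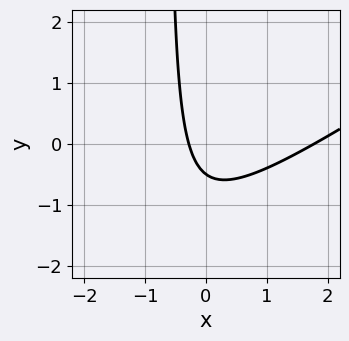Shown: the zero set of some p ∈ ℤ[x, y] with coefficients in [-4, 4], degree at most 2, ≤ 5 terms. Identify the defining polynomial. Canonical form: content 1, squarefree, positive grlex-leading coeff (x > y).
2*x^2 - 3*x*y - 3*x - 2*y - 1

First, the degree is 2 — a generic line meets the curve in up to 2 points.
Finally, putting this together gives p.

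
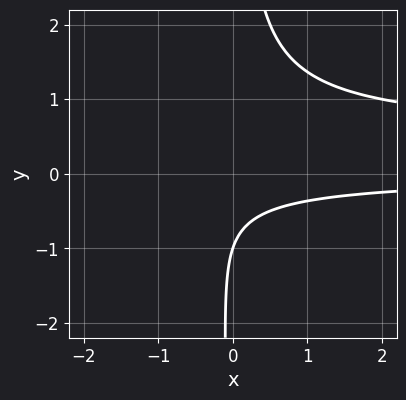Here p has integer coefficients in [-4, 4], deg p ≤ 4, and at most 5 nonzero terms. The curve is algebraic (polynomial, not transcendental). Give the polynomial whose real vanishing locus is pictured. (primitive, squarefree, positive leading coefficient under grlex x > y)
First, degree: a generic line meets the curve in up to 3 points, so deg p = 3.
Then, checking where it meets the axes: one y-axis crossing is at y = -1; no x-intercept at any integer in the box.
Finally, the integer polynomial consistent with all of this is the stated p.

2*x*y^2 - x*y - y - 1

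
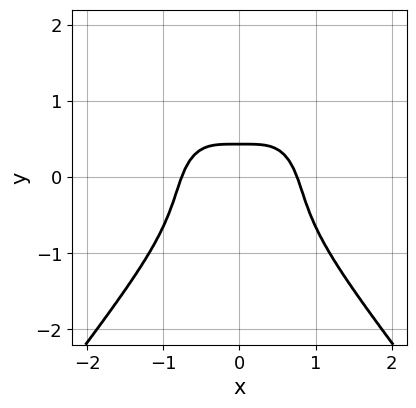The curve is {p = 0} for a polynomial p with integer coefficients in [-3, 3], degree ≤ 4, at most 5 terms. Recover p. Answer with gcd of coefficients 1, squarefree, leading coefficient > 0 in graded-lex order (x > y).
3*x^4 - y^4 + 2*y^3 + 2*y - 1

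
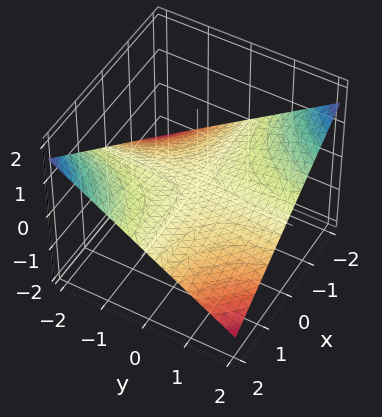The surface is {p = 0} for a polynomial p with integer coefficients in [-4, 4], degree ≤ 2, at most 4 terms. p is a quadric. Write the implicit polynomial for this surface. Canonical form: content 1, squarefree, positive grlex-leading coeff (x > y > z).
The degree is 2 — a hyperbolic paraboloid; a quadric.
Reading off the gridlines: the visible y-axis segment lies entirely on the surface; one z-axis crossing is at z = 0; the visible x-axis segment lies entirely on the surface.
The integer polynomial consistent with all of this is the stated p.

x*y + 3*z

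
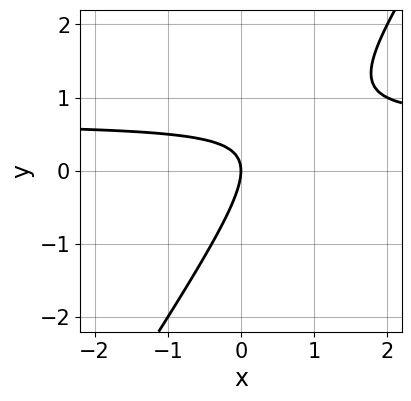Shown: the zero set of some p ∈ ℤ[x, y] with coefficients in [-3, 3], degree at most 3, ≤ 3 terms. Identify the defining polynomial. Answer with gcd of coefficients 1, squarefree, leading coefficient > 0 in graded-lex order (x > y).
3*x*y - 2*y^2 - 2*x

1. Degree: the shape is more complex than any degree-1 curve, so deg p = 2.
2. Reading off the gridlines: one x-axis crossing is at x = 0; one y-axis crossing is at y = 0.
3. Solving for integer coefficients yields p as stated.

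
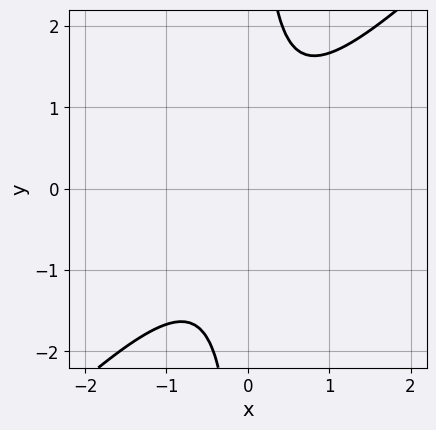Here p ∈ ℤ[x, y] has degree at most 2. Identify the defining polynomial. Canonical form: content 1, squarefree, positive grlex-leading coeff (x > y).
3*x^2 - 3*x*y + 2

1. deg p = 2. A generic line meets the curve in up to 2 points.
2. Checking where it meets the axes: the curve avoids every integer x-axis point in the box; no y-intercept at any integer in the box.
3. Together with the visible shape, these determine p as stated.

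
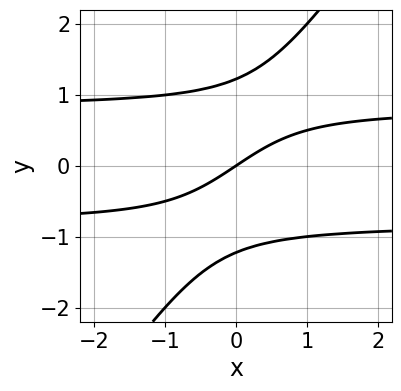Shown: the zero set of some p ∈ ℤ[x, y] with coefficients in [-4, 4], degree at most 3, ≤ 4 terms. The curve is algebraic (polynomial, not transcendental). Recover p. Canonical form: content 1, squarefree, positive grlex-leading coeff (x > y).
3*x*y^2 - 2*y^3 - 2*x + 3*y

deg p = 3. A generic line meets the curve in up to 3 points.
Against the integer gridlines: it crosses the x-axis at the gridline x = 0; one y-axis crossing is at y = 0.
Assembling these constraints gives the stated polynomial.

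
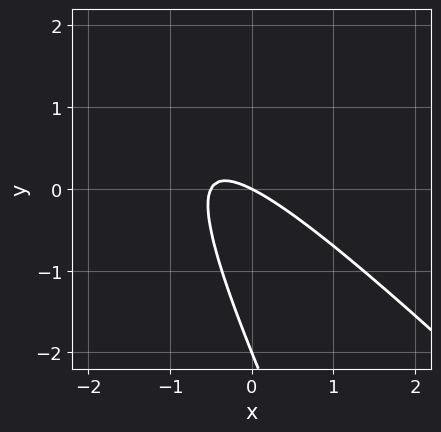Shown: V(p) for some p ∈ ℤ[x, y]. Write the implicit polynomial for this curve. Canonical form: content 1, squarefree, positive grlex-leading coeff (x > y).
2*x^2 + 3*x*y + y^2 + x + 2*y

deg p = 2.
From the visible intercepts: the y-axis gridline crossings are at y ∈ {-2, 0}; one x-axis crossing is at x = 0.
Assembling these constraints gives the stated polynomial.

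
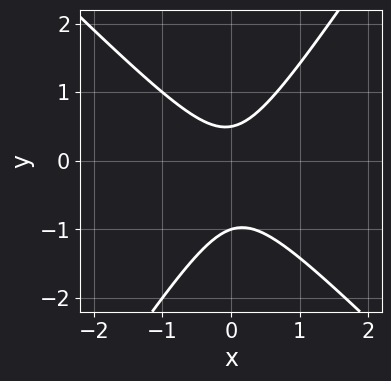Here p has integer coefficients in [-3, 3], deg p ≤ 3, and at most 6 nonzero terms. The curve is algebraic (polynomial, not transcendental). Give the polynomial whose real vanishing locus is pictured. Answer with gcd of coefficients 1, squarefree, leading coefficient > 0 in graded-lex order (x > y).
1. deg p = 2. No degree-1 curve has this shape.
2. Observable constraints: no x-intercept at any integer in the box; one y-axis crossing is at y = -1.
3. Assembling these constraints gives the stated polynomial.

3*x^2 + x*y - 2*y^2 - y + 1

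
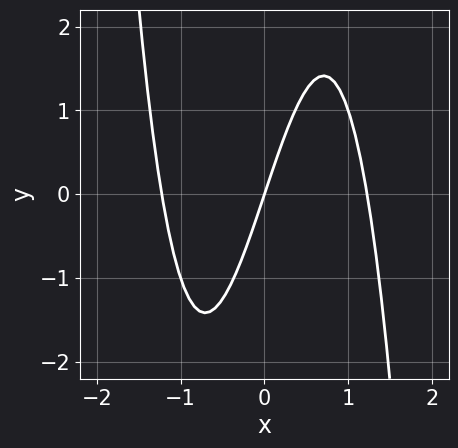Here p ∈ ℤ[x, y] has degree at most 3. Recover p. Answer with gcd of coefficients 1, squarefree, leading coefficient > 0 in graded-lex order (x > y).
2*x^3 - 3*x + y

(a) Degree: a generic line meets the curve in up to 3 points, so deg p = 3.
(b) From the visible intercepts: it meets the x-axis at x = 0 (among the integer gridlines); it meets the y-axis at y = 0 (among the integer gridlines).
(c) Together with the visible shape, these determine p as stated.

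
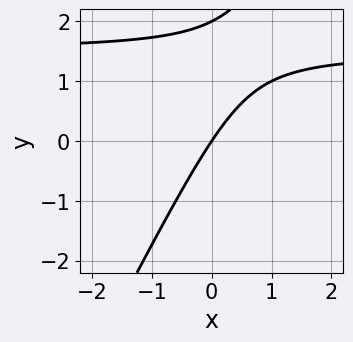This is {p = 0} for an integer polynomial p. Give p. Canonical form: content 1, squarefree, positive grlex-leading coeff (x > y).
The degree is 2 — no degree-1 curve has this shape.
Against the integer gridlines: it meets the x-axis at x = 0 (among the integer gridlines); among the integer gridlines, it crosses the y-axis at y ∈ {0, 2}.
Fitting integer coefficients to these (and the overall shape) gives p.

2*x*y - y^2 - 3*x + 2*y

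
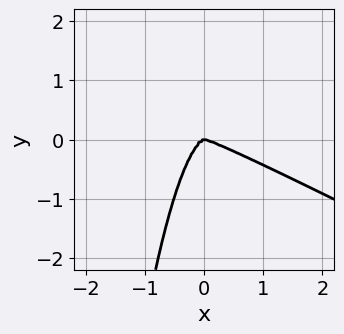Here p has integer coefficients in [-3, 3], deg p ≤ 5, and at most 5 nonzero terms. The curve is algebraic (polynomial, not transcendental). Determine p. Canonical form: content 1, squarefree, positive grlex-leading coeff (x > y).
x^4 + 3*x^3*y + 2*x^2*y^2 + y^3

1. deg p = 4.
2. Observable constraints: it meets the y-axis at y = 0 (among the integer gridlines); it meets the x-axis at x = 0 (among the integer gridlines).
3. Fitting integer coefficients to these (and the overall shape) gives p.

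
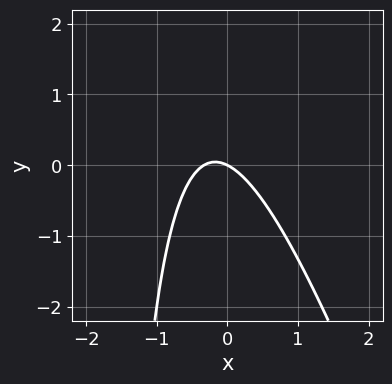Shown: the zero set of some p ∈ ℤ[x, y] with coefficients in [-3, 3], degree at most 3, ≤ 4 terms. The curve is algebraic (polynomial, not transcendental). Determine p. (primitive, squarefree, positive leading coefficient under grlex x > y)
1. deg p = 2.
2. From the axis intercepts and sections: it meets the x-axis at x = 0 (among the integer gridlines); it crosses the y-axis at the gridline y = 0.
3. Assembling these constraints gives the stated polynomial.

3*x^2 + x*y + x + 2*y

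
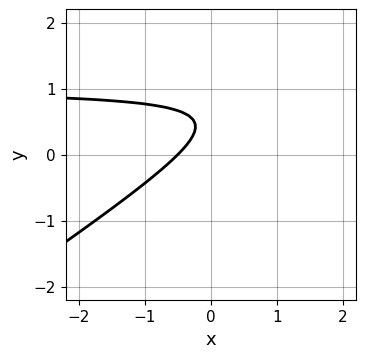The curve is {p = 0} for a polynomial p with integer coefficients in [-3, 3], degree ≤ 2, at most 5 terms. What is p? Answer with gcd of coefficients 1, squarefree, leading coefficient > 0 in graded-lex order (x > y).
2*x*y - 3*y^2 - 2*x + 3*y - 1

(a) Degree: no degree-1 curve has this shape, so deg p = 2.
(b) Observable constraints: the curve avoids every integer y-axis point in the box.
(c) Together with the visible shape, these determine p as stated.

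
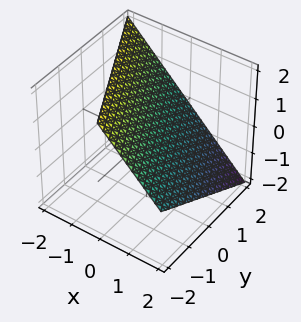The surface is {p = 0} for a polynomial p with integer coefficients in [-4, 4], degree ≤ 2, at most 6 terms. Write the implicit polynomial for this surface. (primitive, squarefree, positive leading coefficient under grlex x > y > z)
2*x + y + 2*z - 2

1. The degree is 1 — the surface is flat (a plane).
2. From the visible intercepts: one z-axis crossing is at z = 1; it crosses the x-axis at the gridline x = 1; it crosses the y-axis at the gridline y = 2.
3. Assembling these constraints gives the stated polynomial.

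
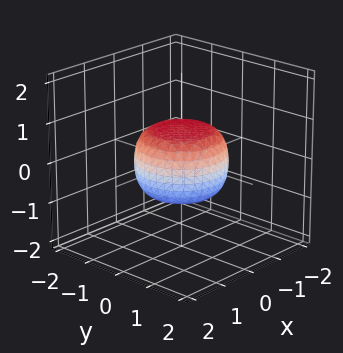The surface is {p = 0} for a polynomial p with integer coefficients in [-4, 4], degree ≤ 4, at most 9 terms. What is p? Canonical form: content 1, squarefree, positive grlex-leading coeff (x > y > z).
2*x^4 + 4*x^2*y^2 + 2*y^4 - x^2 - y^2 + 3*z^2 - 2

(a) The degree is 4 — no degree-3 surface has this shape.
(b) Symmetries: the surface is invariant under rotation about z: p = q(x² + y², z).
(c) Against the integer gridlines: a circular section at z = 0 has radius between 1 and 2.
(d) Solving for integer coefficients yields p as stated.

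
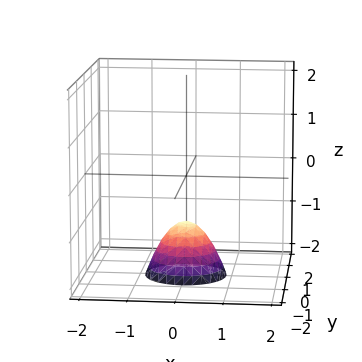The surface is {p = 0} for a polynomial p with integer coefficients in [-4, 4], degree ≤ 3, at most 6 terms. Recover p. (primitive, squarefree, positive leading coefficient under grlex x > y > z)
3*x^2 + 3*y^2 + 2*z + 2

1. Degree: a generic line meets the surface in up to 2 points, so deg p = 2.
2. By symmetry, the z-axis is an axis of rotation, so x and y enter only as x² + y².
3. Checking where it meets the axes: it crosses the z-axis at the gridline z = -1; no y-intercept at any integer in the box; no x-intercept at any integer in the box.
4. These observations pin down the coefficients.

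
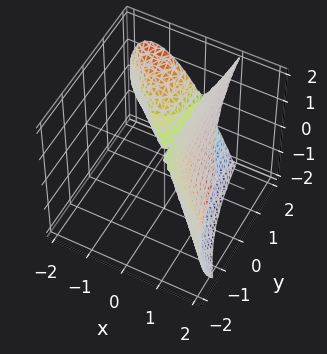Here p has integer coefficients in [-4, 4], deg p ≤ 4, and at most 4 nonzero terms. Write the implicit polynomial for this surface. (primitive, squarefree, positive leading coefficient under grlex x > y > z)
Degree: a generic line meets the surface in up to 3 points, so deg p = 3.
Against the integer gridlines: every point of the y-axis in the box is on the surface; one z-axis crossing is at z = 0; one x-axis crossing is at x = 0.
The integer polynomial consistent with all of this is the stated p.

3*x^3 + 3*x^2*y - 2*z^2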